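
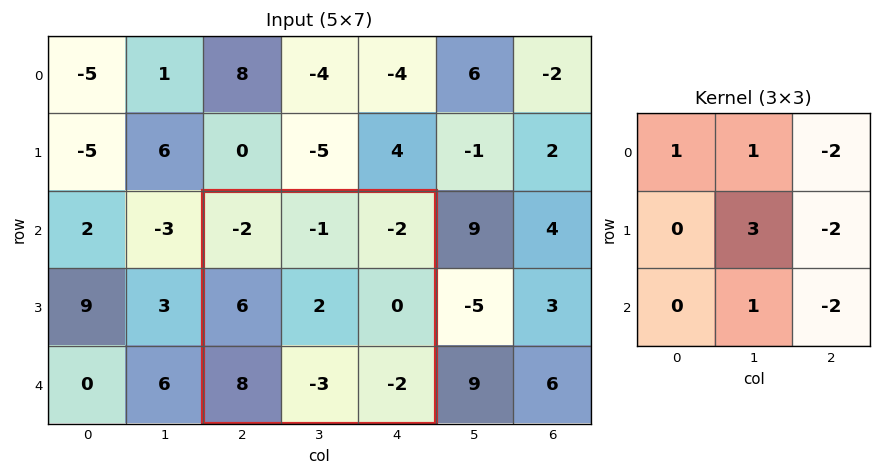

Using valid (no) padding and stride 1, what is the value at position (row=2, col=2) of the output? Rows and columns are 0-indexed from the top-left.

8

The receptive field on the input at this output position is [-2 -1 -2 / 6 2 0 / 8 -3 -2]. Elementwise product with the kernel and sum: -2·1 + -1·1 + -2·-2 + 2·3 + 0·-2 + -3·1 + -2·-2.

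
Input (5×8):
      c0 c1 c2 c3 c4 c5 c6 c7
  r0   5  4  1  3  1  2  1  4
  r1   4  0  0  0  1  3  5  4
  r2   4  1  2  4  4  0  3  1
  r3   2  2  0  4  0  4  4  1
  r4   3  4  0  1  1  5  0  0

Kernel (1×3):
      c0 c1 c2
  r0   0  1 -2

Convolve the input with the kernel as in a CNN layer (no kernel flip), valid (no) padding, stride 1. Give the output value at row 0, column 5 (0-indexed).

The receptive field on the input at this output position is [2 1 4]. Elementwise product with the kernel and sum: 1·1 + 4·-2.

-7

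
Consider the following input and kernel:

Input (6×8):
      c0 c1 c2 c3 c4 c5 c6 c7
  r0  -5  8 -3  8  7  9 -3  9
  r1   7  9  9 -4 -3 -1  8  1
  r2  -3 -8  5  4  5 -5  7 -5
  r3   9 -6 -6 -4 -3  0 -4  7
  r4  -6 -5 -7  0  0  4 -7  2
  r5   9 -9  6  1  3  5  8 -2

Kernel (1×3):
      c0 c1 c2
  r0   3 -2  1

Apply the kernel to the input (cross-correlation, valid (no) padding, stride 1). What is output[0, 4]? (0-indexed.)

0

The receptive field on the input at this output position is [7 9 -3]. Elementwise product with the kernel and sum: 7·3 + 9·-2 + -3·1.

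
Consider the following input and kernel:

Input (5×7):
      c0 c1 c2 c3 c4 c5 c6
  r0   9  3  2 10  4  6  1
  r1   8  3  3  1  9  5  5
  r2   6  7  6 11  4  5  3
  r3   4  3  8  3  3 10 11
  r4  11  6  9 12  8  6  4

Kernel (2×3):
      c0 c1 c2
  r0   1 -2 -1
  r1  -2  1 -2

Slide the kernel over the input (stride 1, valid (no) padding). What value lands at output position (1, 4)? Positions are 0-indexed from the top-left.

-15

The receptive field on the input at this output position is [9 5 5 / 4 5 3]. Elementwise product with the kernel and sum: 9·1 + 5·-2 + 5·-1 + 4·-2 + 5·1 + 3·-2.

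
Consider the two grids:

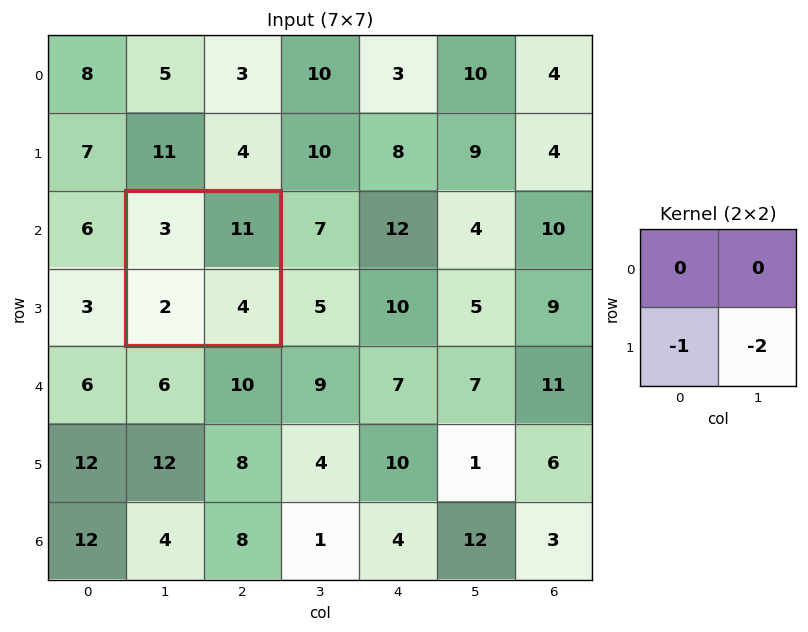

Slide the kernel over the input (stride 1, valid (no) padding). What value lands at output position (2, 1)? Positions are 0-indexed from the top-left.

-10

The receptive field on the input at this output position is [3 11 / 2 4]. Elementwise product with the kernel and sum: 2·-1 + 4·-2.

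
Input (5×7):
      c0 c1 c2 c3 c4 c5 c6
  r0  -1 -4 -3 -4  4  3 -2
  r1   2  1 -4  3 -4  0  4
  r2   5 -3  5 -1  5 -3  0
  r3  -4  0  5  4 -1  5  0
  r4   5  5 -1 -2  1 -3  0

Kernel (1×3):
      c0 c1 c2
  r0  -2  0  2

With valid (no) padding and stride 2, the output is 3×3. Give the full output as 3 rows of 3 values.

Output[0,0]: The receptive field on the input at this output position is [-1 -4 -3]. Elementwise product with the kernel and sum: -1·-2 + -3·2.

-4 14 -12
0 0 -10
-12 4 -2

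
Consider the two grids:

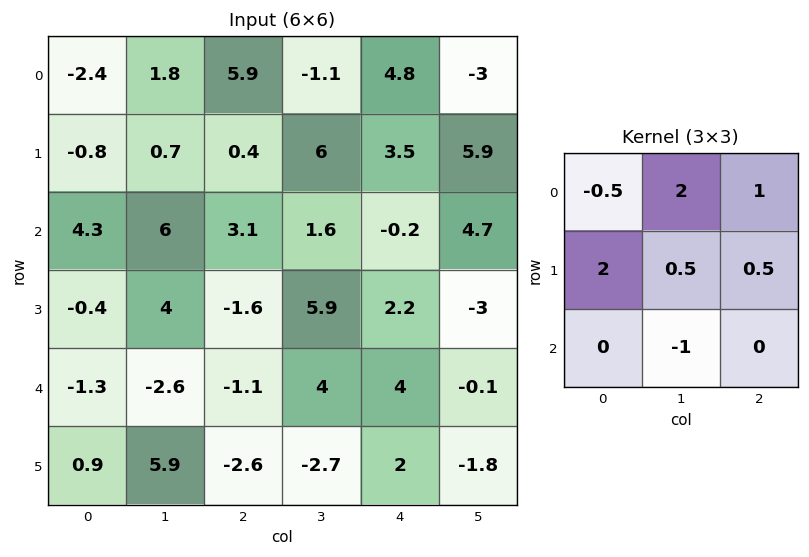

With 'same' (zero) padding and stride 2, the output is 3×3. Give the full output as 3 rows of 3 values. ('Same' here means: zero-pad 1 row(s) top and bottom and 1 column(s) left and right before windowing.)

Output[0,0]: The receptive field on the zero-padded input at this output position is [0 0 0 / 0 -2.4 1.8 / 0 -0.8 0.7]. Elementwise product with the kernel and sum: 0·-0.5 + 0·2 + 0·1 + 0·2 + -2.4·0.5 + 1.8·0.5 + -0.8·-1.

0.5 5.6 -4.8
4.65 22.4 13.15
0.35 -0.45 6.4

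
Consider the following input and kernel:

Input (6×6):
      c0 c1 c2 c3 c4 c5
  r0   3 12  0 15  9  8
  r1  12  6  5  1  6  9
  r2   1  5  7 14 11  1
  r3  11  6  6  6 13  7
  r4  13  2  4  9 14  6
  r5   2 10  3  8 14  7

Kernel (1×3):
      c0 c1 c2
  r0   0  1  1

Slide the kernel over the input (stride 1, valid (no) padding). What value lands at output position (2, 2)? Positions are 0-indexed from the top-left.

25

The receptive field on the input at this output position is [7 14 11]. Elementwise product with the kernel and sum: 14·1 + 11·1.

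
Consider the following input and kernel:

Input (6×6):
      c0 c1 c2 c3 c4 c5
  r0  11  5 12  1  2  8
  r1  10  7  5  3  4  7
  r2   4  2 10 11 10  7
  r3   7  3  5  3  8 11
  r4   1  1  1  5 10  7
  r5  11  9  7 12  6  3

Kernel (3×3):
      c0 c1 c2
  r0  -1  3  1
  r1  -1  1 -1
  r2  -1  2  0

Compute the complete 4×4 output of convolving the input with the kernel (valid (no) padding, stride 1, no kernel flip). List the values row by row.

Output[0,0]: The receptive field on the input at this output position is [11 5 12 / 10 7 5 / 4 2 10]. Elementwise product with the kernel and sum: 11·-1 + 5·3 + 12·1 + 10·-1 + 7·1 + 5·-1 + 4·-1 + 2·2.

8 45 -1 16
3 15 0 21
4 39 32 35
13 15 23 30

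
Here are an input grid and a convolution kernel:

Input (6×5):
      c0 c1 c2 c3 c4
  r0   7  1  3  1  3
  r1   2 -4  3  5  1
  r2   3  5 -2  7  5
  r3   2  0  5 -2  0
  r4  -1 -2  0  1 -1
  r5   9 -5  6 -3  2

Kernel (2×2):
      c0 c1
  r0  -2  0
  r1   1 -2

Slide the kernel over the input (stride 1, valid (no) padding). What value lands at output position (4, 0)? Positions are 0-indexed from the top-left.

21

The receptive field on the input at this output position is [-1 -2 / 9 -5]. Elementwise product with the kernel and sum: -1·-2 + 9·1 + -5·-2.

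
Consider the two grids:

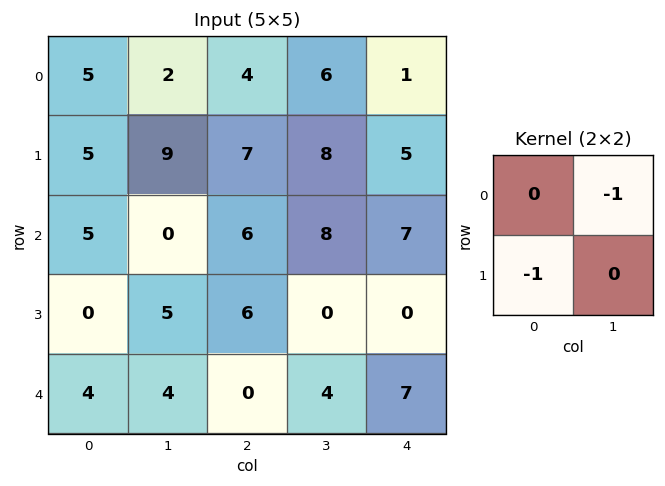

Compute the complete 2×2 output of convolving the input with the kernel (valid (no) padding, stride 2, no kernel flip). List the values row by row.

-7 -13
0 -14

Output[0,0]: The receptive field on the input at this output position is [5 2 / 5 9]. Elementwise product with the kernel and sum: 2·-1 + 5·-1.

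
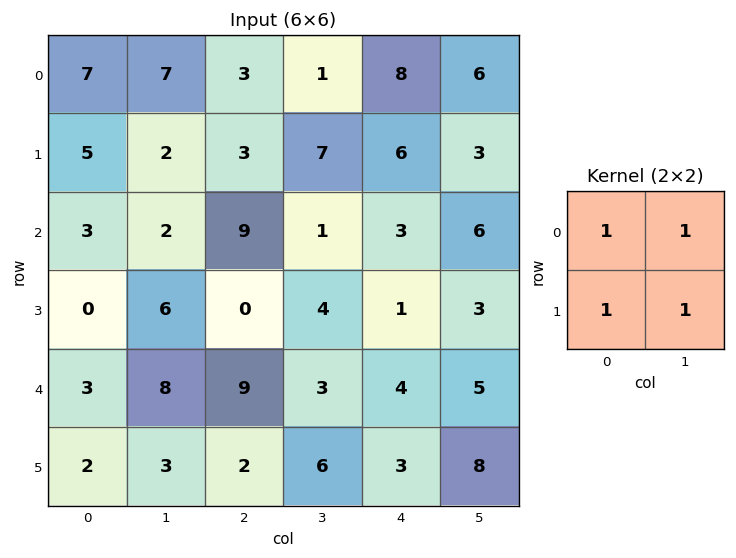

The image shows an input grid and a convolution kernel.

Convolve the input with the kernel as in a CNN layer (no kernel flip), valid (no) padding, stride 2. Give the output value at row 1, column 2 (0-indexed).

13

The receptive field on the input at this output position is [3 6 / 1 3]. Elementwise product with the kernel and sum: 3·1 + 6·1 + 1·1 + 3·1.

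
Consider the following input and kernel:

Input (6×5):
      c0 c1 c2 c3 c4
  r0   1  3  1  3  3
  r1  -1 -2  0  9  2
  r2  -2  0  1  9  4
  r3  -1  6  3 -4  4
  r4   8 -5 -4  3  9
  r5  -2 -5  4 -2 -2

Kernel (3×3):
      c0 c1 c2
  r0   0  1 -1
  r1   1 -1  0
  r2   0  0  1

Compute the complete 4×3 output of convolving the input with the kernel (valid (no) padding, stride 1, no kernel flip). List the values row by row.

Output[0,0]: The receptive field on the input at this output position is [1 3 1 / -1 -2 0 / -2 0 1]. Elementwise product with the kernel and sum: 3·1 + 1·-1 + -1·1 + -2·-1 + 1·1.
Output[0,1]: The receptive field on the input at this output position is [3 1 3 / -2 0 9 / 0 1 9]. Elementwise product with the kernel and sum: 1·1 + 3·-1 + -2·1 + 0·-1 + 9·1.

4 5 -5
-1 -14 3
-12 -2 21
20 4 -17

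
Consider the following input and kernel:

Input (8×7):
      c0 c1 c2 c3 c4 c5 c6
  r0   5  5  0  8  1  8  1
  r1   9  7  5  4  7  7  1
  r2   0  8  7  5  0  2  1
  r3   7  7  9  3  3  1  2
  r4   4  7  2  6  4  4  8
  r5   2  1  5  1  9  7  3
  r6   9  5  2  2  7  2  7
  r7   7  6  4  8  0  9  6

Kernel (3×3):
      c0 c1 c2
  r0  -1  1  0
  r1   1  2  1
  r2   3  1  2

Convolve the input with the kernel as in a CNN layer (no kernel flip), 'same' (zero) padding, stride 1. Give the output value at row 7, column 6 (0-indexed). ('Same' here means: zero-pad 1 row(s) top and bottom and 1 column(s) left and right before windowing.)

The receptive field on the zero-padded input at this output position is [2 7 0 / 9 6 0 / 0 0 0]. Elementwise product with the kernel and sum: 2·-1 + 7·1 + 9·1 + 6·2 + 0·1 + 0·3 + 0·1 + 0·2.

26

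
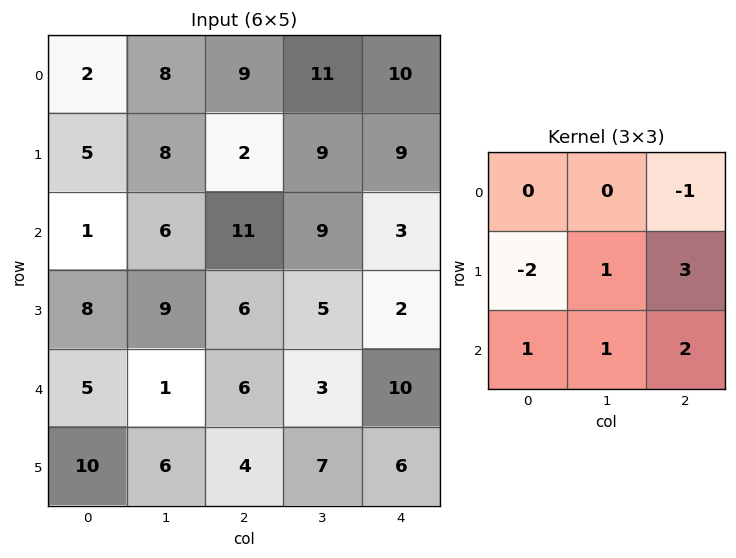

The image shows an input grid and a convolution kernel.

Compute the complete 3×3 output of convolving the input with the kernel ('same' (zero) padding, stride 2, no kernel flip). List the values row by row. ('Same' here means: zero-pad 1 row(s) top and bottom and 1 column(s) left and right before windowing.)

47 54 6
37 42 -8
21 32 17

Output[0,0]: The receptive field on the zero-padded input at this output position is [0 0 0 / 0 2 8 / 0 5 8]. Elementwise product with the kernel and sum: 0·-1 + 0·-2 + 2·1 + 8·3 + 0·1 + 5·1 + 8·2.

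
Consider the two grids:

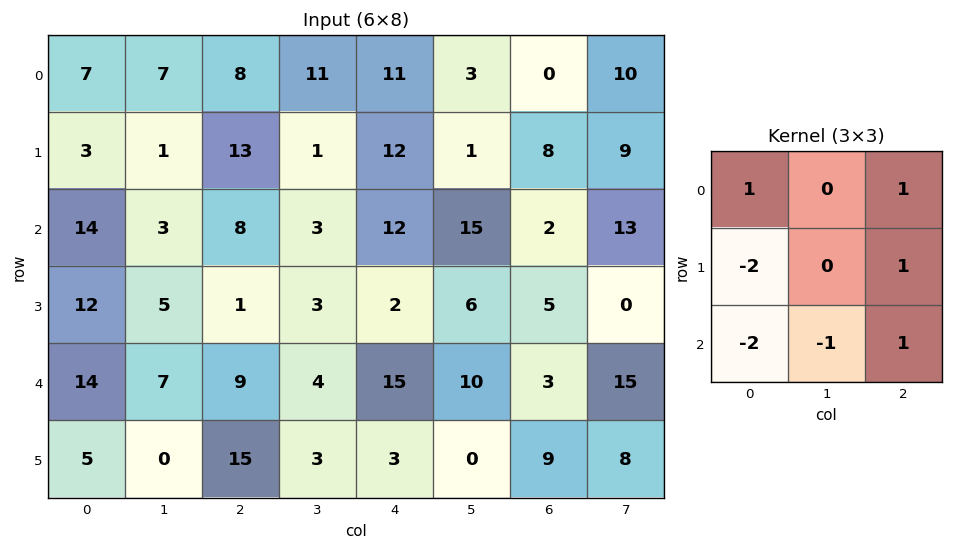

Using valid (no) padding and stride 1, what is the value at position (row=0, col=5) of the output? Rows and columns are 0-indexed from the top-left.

The receptive field on the input at this output position is [3 0 10 / 1 8 9 / 15 2 13]. Elementwise product with the kernel and sum: 3·1 + 10·1 + 1·-2 + 9·1 + 15·-2 + 2·-1 + 13·1.

1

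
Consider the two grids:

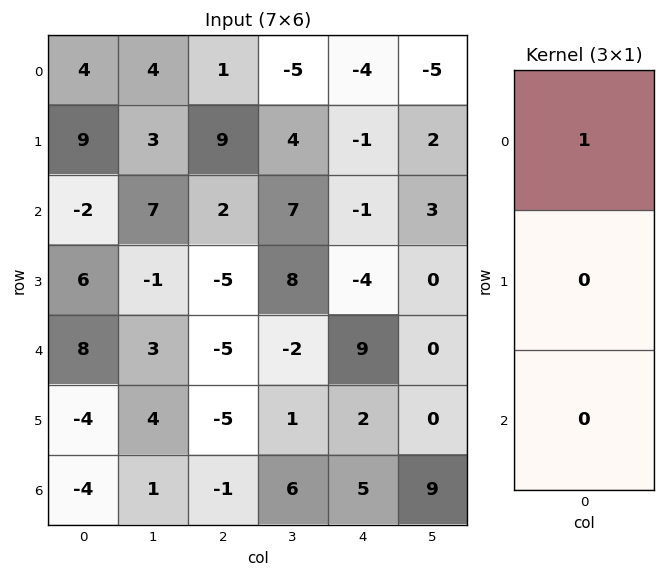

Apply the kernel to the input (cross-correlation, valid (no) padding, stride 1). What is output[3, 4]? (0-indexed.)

-4

The receptive field on the input at this output position is [-4 / 9 / 2]. Elementwise product with the kernel and sum: -4·1.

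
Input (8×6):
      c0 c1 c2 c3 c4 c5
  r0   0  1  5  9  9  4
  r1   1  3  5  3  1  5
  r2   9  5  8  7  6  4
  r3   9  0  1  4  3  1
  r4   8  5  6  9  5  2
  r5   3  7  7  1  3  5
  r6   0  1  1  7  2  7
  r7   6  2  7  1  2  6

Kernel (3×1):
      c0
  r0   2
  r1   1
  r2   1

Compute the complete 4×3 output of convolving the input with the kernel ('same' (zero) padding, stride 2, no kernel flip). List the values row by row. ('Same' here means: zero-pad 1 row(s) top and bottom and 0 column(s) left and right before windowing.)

Output[0,0]: The receptive field on the zero-padded input at this output position is [0 / 0 / 1]. Elementwise product with the kernel and sum: 0·2 + 0·1 + 1·1.

1 10 10
20 19 11
29 15 14
12 22 10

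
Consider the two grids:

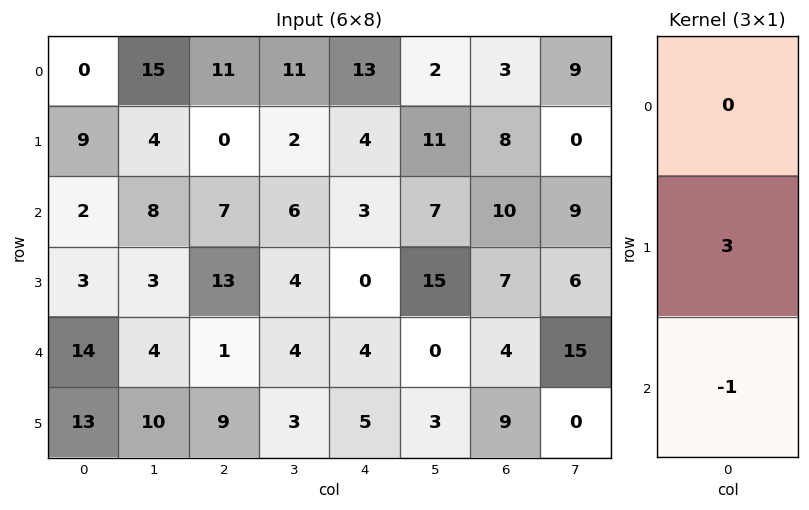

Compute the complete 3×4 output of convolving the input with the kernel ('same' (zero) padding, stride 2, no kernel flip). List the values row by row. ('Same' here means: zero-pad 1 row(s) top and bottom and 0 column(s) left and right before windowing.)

-9 33 35 1
3 8 9 23
29 -6 7 3

Output[0,0]: The receptive field on the zero-padded input at this output position is [0 / 0 / 9]. Elementwise product with the kernel and sum: 0·3 + 9·-1.
Output[0,1]: The receptive field on the zero-padded input at this output position is [0 / 11 / 0]. Elementwise product with the kernel and sum: 11·3 + 0·-1.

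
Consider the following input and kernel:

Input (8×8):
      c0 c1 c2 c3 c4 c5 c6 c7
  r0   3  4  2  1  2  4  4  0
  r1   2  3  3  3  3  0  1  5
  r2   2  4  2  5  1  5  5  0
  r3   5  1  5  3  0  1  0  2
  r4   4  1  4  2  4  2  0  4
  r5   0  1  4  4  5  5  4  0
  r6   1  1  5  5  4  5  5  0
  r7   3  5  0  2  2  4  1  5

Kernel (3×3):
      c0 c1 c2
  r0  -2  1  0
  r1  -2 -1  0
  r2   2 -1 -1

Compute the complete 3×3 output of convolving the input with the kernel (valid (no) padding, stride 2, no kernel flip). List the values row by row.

-11 -14 -14
-8 -10 8
-12 -17 -23

Output[0,0]: The receptive field on the input at this output position is [3 4 2 / 2 3 3 / 2 4 2]. Elementwise product with the kernel and sum: 3·-2 + 4·1 + 2·-2 + 3·-1 + 2·2 + 4·-1 + 2·-1.
Output[0,1]: The receptive field on the input at this output position is [2 1 2 / 3 3 3 / 2 5 1]. Elementwise product with the kernel and sum: 2·-2 + 1·1 + 3·-2 + 3·-1 + 2·2 + 5·-1 + 1·-1.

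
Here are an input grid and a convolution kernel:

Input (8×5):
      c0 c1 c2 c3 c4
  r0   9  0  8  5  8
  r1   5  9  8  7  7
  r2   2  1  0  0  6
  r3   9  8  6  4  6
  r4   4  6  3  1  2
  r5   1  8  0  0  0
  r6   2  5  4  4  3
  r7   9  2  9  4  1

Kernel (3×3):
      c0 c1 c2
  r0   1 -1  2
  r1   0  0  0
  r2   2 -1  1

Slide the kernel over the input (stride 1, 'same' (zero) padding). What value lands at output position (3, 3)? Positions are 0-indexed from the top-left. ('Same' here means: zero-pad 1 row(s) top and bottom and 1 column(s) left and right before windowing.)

The receptive field on the zero-padded input at this output position is [0 0 6 / 6 4 6 / 3 1 2]. Elementwise product with the kernel and sum: 0·1 + 0·-1 + 6·2 + 3·2 + 1·-1 + 2·1.

19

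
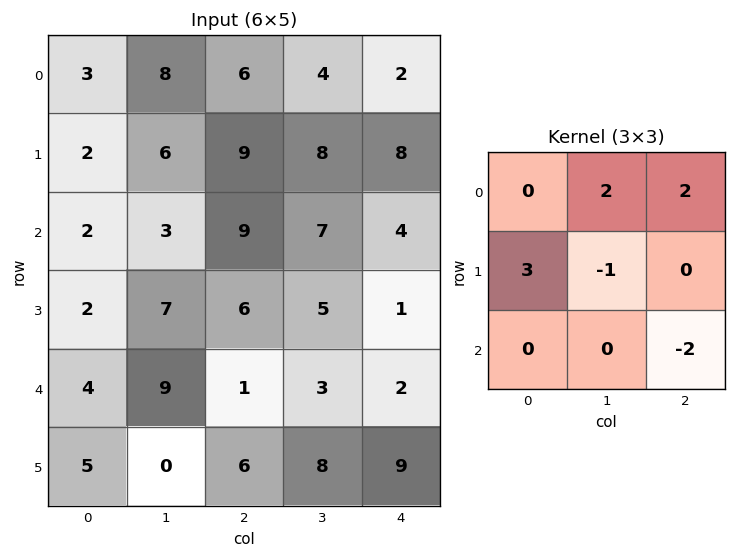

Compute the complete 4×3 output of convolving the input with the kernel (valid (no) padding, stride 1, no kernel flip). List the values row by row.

Output[0,0]: The receptive field on the input at this output position is [3 8 6 / 2 6 9 / 2 3 9]. Elementwise product with the kernel and sum: 8·2 + 6·2 + 2·3 + 6·-1 + 9·-2.

10 15 23
21 24 50
21 41 31
17 32 -6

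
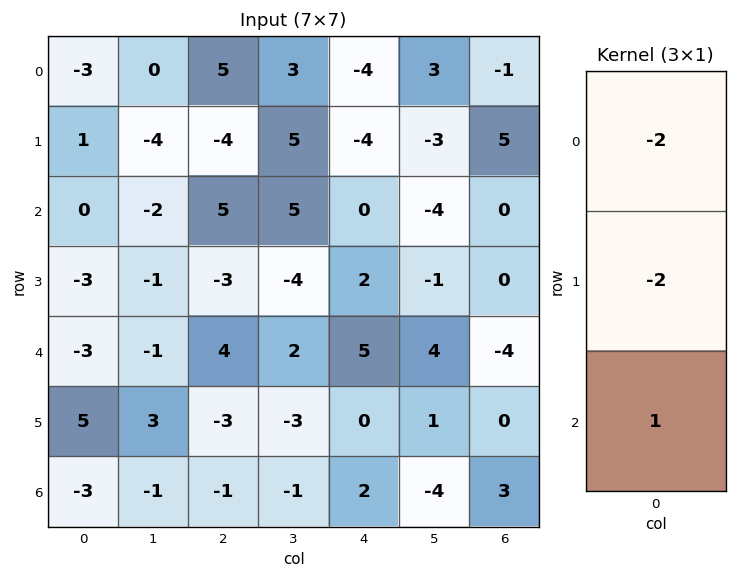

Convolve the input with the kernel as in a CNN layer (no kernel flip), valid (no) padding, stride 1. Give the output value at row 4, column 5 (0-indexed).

The receptive field on the input at this output position is [4 / 1 / -4]. Elementwise product with the kernel and sum: 4·-2 + 1·-2 + -4·1.

-14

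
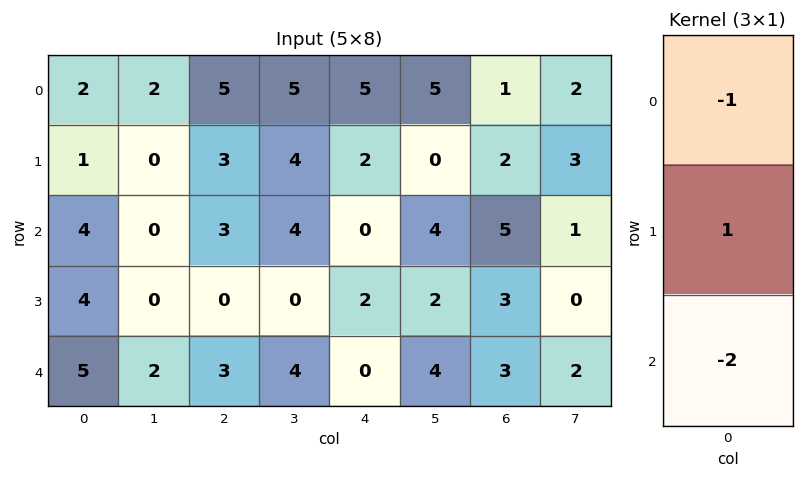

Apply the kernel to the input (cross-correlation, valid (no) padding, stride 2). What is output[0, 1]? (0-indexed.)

-8

The receptive field on the input at this output position is [5 / 3 / 3]. Elementwise product with the kernel and sum: 5·-1 + 3·1 + 3·-2.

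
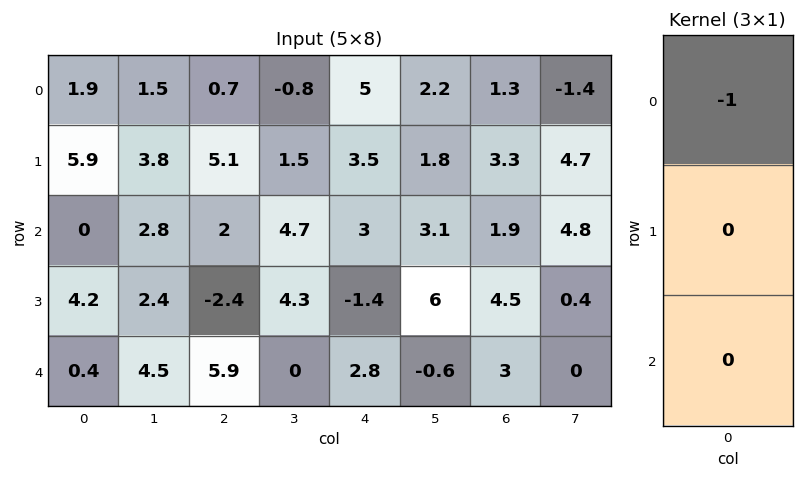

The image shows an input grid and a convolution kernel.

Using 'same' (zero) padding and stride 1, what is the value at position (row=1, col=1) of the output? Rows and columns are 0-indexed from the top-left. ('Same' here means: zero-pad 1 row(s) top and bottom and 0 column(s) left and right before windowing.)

The receptive field on the zero-padded input at this output position is [1.5 / 3.8 / 2.8]. Elementwise product with the kernel and sum: 1.5·-1.

-1.5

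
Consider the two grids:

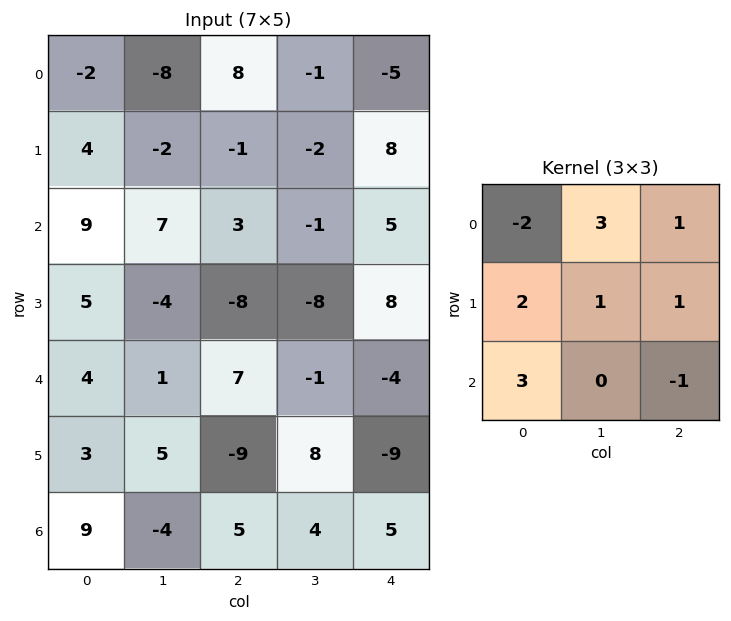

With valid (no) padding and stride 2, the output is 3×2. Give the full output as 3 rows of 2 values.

Output[0,0]: The receptive field on the input at this output position is [-2 -8 8 / 4 -2 -1 / 9 7 3]. Elementwise product with the kernel and sum: -2·-2 + -8·3 + 8·1 + 4·2 + -2·1 + -1·1 + 9·3 + 3·-1.
Output[0,1]: The receptive field on the input at this output position is [8 -1 -5 / -1 -2 8 / 3 -1 5]. Elementwise product with the kernel and sum: 8·-2 + -1·3 + -5·1 + -1·2 + -2·1 + 8·1 + 3·3 + 5·-1.

17 -16
9 5
26 -30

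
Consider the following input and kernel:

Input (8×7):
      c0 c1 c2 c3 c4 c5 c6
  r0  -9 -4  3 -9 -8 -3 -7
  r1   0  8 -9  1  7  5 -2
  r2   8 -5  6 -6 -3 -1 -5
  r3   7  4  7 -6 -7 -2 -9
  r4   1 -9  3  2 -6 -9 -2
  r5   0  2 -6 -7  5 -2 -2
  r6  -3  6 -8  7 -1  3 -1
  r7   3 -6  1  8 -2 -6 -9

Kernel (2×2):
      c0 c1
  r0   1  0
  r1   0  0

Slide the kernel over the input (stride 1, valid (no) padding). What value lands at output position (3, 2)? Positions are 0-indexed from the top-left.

7

The receptive field on the input at this output position is [7 -6 / 3 2]. Elementwise product with the kernel and sum: 7·1.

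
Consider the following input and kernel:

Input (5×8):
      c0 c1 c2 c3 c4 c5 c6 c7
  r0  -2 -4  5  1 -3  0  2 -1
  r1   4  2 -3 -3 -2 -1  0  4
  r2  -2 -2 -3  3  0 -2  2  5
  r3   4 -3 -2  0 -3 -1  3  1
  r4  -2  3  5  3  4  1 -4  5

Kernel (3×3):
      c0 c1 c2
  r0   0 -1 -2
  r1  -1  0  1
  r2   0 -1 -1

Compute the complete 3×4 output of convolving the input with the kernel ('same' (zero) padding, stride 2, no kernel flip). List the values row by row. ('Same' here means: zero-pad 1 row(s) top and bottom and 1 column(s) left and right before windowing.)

Output[0,0]: The receptive field on the zero-padded input at this output position is [0 0 0 / 0 -2 -4 / 0 4 2]. Elementwise product with the kernel and sum: 0·-1 + 0·-2 + 0·-1 + -4·1 + 4·-1 + 2·-1.

-10 11 2 -5
-11 16 3 -5
5 2 3 -1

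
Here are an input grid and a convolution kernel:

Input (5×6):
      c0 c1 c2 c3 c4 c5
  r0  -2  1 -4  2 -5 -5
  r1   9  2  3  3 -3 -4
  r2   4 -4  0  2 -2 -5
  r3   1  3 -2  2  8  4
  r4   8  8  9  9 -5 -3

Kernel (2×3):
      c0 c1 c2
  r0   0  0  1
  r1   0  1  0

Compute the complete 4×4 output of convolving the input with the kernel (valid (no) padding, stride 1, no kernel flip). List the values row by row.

-2 5 -2 -8
-1 3 -1 -6
3 0 0 3
6 11 17 -1

Output[0,0]: The receptive field on the input at this output position is [-2 1 -4 / 9 2 3]. Elementwise product with the kernel and sum: -4·1 + 2·1.
Output[0,1]: The receptive field on the input at this output position is [1 -4 2 / 2 3 3]. Elementwise product with the kernel and sum: 2·1 + 3·1.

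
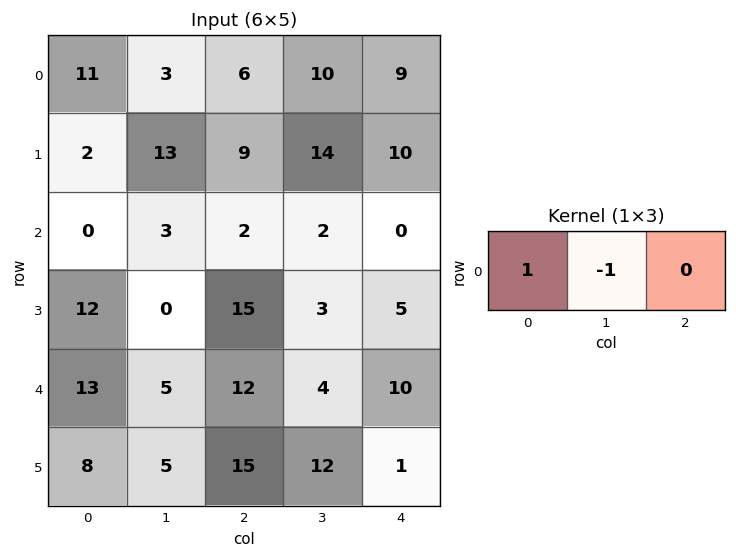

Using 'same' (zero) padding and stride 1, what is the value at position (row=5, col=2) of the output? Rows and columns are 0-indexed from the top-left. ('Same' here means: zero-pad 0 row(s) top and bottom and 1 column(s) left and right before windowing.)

The receptive field on the zero-padded input at this output position is [5 15 12]. Elementwise product with the kernel and sum: 5·1 + 15·-1.

-10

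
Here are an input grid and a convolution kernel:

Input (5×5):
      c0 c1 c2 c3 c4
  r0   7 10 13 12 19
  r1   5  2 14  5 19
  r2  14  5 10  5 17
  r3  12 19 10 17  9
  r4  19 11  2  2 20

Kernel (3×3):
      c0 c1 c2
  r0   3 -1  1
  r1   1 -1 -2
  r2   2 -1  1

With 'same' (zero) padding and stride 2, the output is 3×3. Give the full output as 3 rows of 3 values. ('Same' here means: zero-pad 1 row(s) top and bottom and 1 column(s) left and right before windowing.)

-30 -32 -16
-20 27 9
-34 69 24

Output[0,0]: The receptive field on the zero-padded input at this output position is [0 0 0 / 0 7 10 / 0 5 2]. Elementwise product with the kernel and sum: 0·3 + 0·-1 + 0·1 + 0·1 + 7·-1 + 10·-2 + 0·2 + 5·-1 + 2·1.
Output[0,1]: The receptive field on the zero-padded input at this output position is [0 0 0 / 10 13 12 / 2 14 5]. Elementwise product with the kernel and sum: 0·3 + 0·-1 + 0·1 + 10·1 + 13·-1 + 12·-2 + 2·2 + 14·-1 + 5·1.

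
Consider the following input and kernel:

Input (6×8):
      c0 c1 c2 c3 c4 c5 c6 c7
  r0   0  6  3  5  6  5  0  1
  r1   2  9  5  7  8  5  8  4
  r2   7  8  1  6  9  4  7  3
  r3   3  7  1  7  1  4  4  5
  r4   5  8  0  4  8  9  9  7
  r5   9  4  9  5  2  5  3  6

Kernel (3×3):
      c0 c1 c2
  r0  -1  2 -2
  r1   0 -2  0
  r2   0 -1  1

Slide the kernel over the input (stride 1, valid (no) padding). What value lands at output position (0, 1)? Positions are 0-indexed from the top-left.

The receptive field on the input at this output position is [6 3 5 / 9 5 7 / 8 1 6]. Elementwise product with the kernel and sum: 6·-1 + 3·2 + 5·-2 + 5·-2 + 1·-1 + 6·1.

-15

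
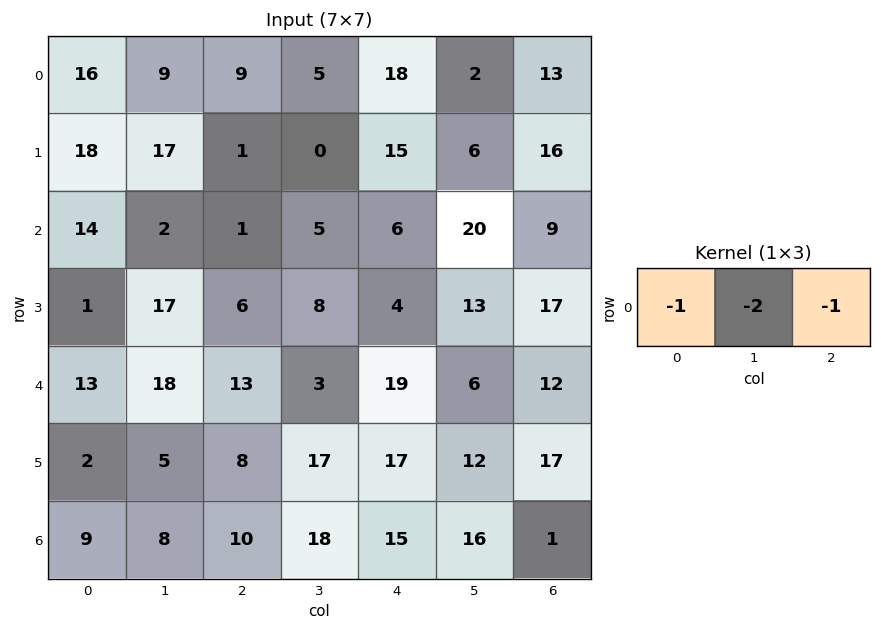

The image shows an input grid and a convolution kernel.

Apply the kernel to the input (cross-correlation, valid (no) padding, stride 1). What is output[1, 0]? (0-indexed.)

The receptive field on the input at this output position is [18 17 1]. Elementwise product with the kernel and sum: 18·-1 + 17·-2 + 1·-1.

-53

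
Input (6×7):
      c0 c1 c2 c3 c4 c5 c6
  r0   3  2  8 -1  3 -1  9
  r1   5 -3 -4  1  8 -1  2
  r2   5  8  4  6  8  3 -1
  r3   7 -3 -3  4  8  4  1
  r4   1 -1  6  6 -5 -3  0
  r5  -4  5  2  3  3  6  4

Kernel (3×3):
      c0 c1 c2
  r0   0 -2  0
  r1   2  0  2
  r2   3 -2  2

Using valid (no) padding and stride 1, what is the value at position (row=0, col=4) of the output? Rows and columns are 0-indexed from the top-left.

38

The receptive field on the input at this output position is [3 -1 9 / 8 -1 2 / 8 3 -1]. Elementwise product with the kernel and sum: -1·-2 + 8·2 + 2·2 + 8·3 + 3·-2 + -1·2.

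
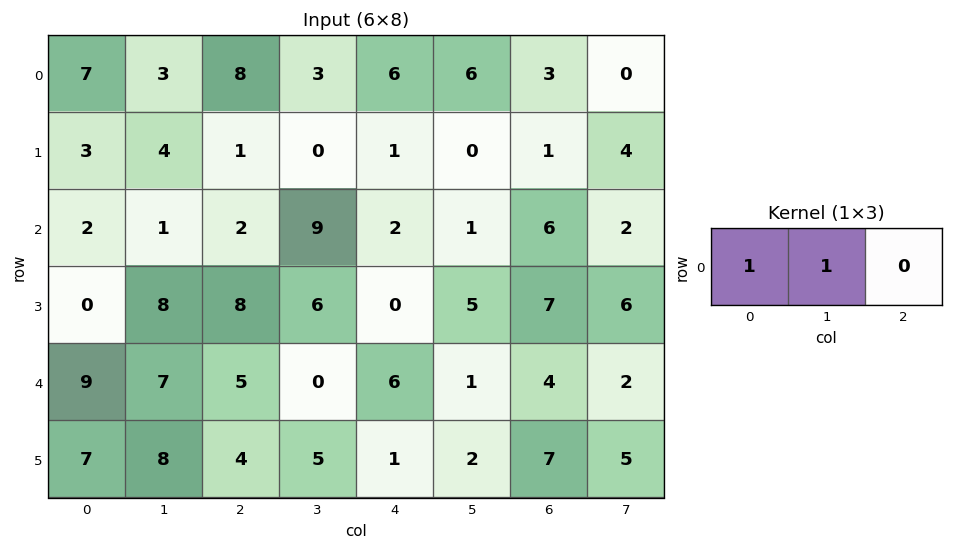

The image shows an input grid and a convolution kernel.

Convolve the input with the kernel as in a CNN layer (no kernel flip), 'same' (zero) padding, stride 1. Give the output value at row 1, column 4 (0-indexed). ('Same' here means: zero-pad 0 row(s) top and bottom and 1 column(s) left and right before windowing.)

The receptive field on the zero-padded input at this output position is [0 1 0]. Elementwise product with the kernel and sum: 0·1 + 1·1.

1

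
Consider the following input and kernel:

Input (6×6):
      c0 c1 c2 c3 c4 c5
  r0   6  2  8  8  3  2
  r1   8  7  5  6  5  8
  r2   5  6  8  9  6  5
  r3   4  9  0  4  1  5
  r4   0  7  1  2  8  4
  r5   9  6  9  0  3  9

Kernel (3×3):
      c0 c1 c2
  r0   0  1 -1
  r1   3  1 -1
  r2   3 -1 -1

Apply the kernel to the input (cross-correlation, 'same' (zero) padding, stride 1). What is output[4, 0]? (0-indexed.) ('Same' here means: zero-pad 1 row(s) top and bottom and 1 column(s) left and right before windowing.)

The receptive field on the zero-padded input at this output position is [0 4 9 / 0 0 7 / 0 9 6]. Elementwise product with the kernel and sum: 4·1 + 9·-1 + 0·3 + 0·1 + 7·-1 + 0·3 + 9·-1 + 6·-1.

-27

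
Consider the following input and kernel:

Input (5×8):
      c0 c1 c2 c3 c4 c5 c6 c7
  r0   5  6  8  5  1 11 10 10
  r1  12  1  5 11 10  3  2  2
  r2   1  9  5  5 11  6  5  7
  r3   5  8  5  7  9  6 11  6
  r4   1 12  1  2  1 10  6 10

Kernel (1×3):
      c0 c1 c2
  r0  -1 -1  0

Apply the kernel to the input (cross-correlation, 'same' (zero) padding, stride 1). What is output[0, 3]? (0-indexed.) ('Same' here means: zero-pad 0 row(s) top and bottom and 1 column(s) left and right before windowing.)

The receptive field on the zero-padded input at this output position is [8 5 1]. Elementwise product with the kernel and sum: 8·-1 + 5·-1.

-13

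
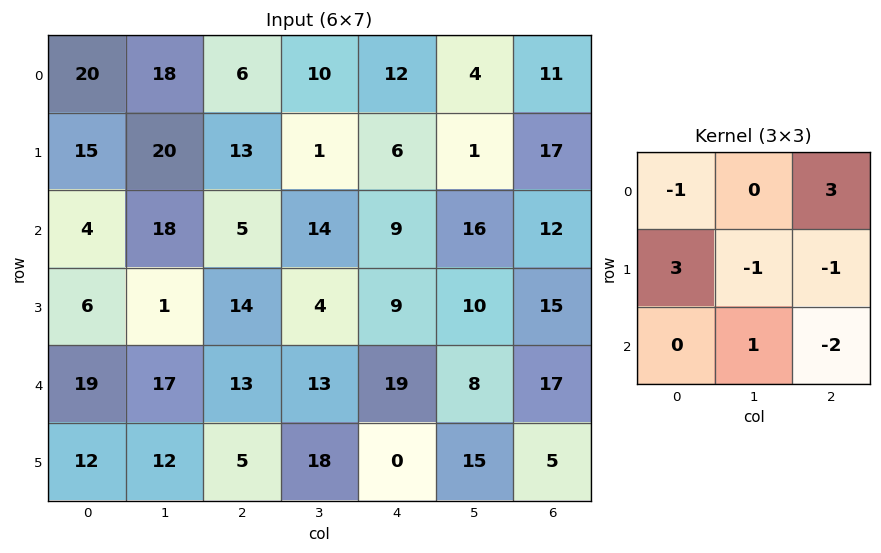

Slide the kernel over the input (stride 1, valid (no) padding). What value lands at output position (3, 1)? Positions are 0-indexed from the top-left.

5

The receptive field on the input at this output position is [1 14 4 / 17 13 13 / 12 5 18]. Elementwise product with the kernel and sum: 1·-1 + 4·3 + 17·3 + 13·-1 + 13·-1 + 5·1 + 18·-2.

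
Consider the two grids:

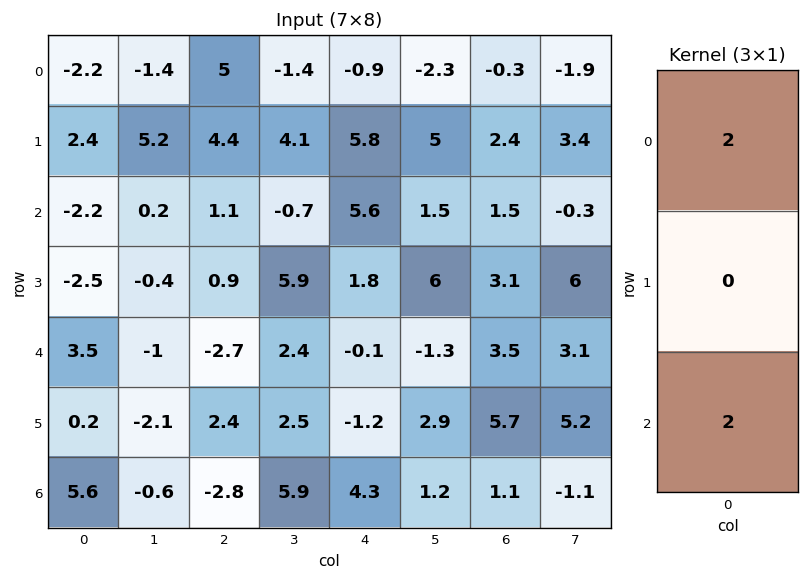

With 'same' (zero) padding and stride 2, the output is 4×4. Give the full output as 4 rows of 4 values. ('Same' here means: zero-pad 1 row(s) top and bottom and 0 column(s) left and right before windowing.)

4.8 8.8 11.6 4.8
-0.2 10.6 15.2 11
-4.6 6.6 1.2 17.6
0.4 4.8 -2.4 11.4

Output[0,0]: The receptive field on the zero-padded input at this output position is [0 / -2.2 / 2.4]. Elementwise product with the kernel and sum: 0·2 + 2.4·2.
Output[0,1]: The receptive field on the zero-padded input at this output position is [0 / 5 / 4.4]. Elementwise product with the kernel and sum: 0·2 + 4.4·2.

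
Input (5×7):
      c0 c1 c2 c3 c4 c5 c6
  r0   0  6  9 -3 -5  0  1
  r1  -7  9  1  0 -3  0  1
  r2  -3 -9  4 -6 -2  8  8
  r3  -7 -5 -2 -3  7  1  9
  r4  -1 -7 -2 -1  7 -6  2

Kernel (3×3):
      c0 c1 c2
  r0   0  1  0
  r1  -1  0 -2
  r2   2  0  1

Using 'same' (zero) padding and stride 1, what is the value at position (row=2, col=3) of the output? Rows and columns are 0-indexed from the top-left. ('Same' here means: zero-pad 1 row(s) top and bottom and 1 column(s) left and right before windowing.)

3

The receptive field on the zero-padded input at this output position is [1 0 -3 / 4 -6 -2 / -2 -3 7]. Elementwise product with the kernel and sum: 0·1 + 4·-1 + -2·-2 + -2·2 + 7·1.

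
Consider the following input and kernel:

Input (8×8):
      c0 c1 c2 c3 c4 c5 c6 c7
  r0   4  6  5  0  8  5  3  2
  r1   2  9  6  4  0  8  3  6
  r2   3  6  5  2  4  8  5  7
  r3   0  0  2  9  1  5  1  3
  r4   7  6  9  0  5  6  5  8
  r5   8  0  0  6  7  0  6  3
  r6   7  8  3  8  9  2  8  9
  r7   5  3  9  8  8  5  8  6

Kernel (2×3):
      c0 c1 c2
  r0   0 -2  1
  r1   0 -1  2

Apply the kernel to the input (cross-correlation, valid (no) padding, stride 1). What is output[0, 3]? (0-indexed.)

The receptive field on the input at this output position is [0 8 5 / 4 0 8]. Elementwise product with the kernel and sum: 8·-2 + 5·1 + 0·-1 + 8·2.

5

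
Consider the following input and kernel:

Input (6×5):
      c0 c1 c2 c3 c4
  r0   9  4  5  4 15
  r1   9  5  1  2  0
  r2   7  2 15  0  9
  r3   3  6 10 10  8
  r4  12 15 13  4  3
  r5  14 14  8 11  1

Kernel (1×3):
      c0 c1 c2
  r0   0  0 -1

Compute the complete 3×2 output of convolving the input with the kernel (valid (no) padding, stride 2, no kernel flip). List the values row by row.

-5 -15
-15 -9
-13 -3

Output[0,0]: The receptive field on the input at this output position is [9 4 5]. Elementwise product with the kernel and sum: 5·-1.
Output[0,1]: The receptive field on the input at this output position is [5 4 15]. Elementwise product with the kernel and sum: 15·-1.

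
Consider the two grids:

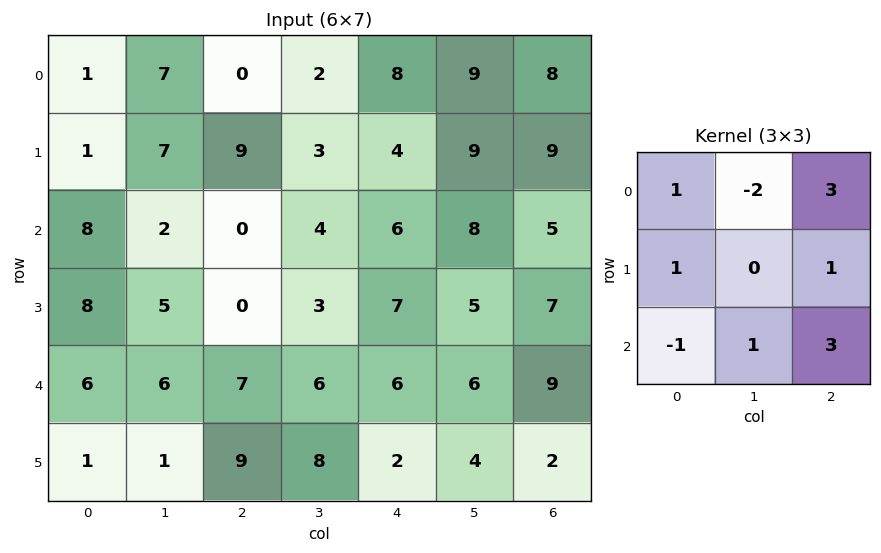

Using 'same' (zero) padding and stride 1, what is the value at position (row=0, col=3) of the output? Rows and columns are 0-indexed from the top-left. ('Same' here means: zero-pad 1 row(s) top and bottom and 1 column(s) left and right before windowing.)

The receptive field on the zero-padded input at this output position is [0 0 0 / 0 2 8 / 9 3 4]. Elementwise product with the kernel and sum: 0·1 + 0·-2 + 0·3 + 0·1 + 8·1 + 9·-1 + 3·1 + 4·3.

14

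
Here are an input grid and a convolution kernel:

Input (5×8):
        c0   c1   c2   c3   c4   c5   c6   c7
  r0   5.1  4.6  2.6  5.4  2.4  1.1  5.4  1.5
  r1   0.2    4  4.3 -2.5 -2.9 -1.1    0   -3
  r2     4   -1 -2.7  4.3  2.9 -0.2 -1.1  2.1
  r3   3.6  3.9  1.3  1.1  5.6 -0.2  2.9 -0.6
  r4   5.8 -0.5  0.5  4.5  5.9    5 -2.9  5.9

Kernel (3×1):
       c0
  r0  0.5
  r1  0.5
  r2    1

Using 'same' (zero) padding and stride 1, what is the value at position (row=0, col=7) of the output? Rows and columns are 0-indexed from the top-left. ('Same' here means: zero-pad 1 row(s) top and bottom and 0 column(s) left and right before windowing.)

The receptive field on the zero-padded input at this output position is [0 / 1.5 / -3]. Elementwise product with the kernel and sum: 0·0.5 + 1.5·0.5 + -3·1.

-2.25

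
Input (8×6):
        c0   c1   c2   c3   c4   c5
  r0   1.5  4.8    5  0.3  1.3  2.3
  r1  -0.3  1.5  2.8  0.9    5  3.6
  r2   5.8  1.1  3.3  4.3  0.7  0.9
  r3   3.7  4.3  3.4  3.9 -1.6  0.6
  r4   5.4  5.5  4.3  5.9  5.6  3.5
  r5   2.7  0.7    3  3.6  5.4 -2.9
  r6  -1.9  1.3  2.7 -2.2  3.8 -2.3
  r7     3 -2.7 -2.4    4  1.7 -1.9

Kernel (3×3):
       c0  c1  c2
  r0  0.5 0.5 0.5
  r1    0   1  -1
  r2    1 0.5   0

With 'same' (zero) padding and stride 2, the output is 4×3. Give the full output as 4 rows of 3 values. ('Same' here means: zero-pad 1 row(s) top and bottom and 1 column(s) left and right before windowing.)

-3.45 7.6 2.4
7.15 7.6 7.65
5.25 6.4 9.85
0 4.65 14

Output[0,0]: The receptive field on the zero-padded input at this output position is [0 0 0 / 0 1.5 4.8 / 0 -0.3 1.5]. Elementwise product with the kernel and sum: 0·0.5 + 0·0.5 + 0·0.5 + 1.5·1 + 4.8·-1 + 0·1 + -0.3·0.5.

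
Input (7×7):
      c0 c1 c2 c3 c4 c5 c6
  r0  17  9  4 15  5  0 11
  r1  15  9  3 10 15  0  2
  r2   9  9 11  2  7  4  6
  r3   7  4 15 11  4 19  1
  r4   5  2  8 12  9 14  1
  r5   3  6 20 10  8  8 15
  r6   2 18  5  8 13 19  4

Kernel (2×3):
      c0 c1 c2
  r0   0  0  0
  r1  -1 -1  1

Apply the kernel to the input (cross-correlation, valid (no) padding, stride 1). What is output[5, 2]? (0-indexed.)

The receptive field on the input at this output position is [20 10 8 / 5 8 13]. Elementwise product with the kernel and sum: 5·-1 + 8·-1 + 13·1.

0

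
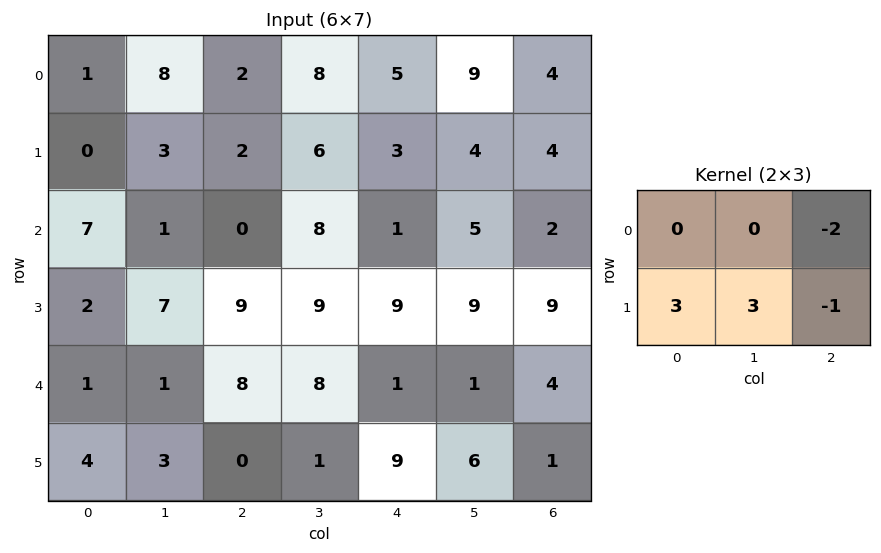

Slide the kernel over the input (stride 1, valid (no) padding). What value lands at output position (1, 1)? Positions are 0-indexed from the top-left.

-17

The receptive field on the input at this output position is [3 2 6 / 1 0 8]. Elementwise product with the kernel and sum: 6·-2 + 1·3 + 0·3 + 8·-1.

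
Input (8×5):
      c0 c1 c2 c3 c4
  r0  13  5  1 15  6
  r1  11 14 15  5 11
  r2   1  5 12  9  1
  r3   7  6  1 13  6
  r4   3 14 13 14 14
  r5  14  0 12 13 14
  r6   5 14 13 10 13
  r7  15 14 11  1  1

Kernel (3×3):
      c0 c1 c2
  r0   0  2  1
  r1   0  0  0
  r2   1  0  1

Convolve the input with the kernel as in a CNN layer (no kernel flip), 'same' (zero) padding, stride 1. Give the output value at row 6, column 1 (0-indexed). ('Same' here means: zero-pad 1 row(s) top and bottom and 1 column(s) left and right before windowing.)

38

The receptive field on the zero-padded input at this output position is [14 0 12 / 5 14 13 / 15 14 11]. Elementwise product with the kernel and sum: 0·2 + 12·1 + 15·1 + 11·1.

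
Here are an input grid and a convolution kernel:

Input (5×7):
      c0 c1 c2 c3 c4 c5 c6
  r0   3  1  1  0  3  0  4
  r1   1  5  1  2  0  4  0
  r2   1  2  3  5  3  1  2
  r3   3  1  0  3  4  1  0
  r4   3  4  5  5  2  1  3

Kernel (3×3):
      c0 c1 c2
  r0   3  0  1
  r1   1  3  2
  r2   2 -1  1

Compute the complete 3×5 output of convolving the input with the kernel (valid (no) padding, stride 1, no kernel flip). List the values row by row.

31 21 17 18 32
22 43 28 29 17
19 26 36 42 24

Output[0,0]: The receptive field on the input at this output position is [3 1 1 / 1 5 1 / 1 2 3]. Elementwise product with the kernel and sum: 3·3 + 1·1 + 1·1 + 5·3 + 1·2 + 1·2 + 2·-1 + 3·1.
Output[0,1]: The receptive field on the input at this output position is [1 1 0 / 5 1 2 / 2 3 5]. Elementwise product with the kernel and sum: 1·3 + 0·1 + 5·1 + 1·3 + 2·2 + 2·2 + 3·-1 + 5·1.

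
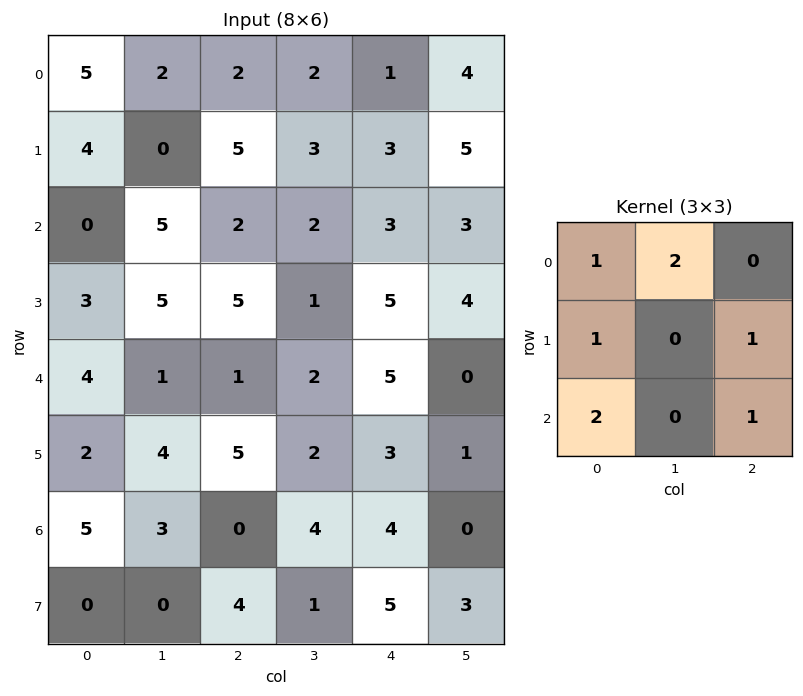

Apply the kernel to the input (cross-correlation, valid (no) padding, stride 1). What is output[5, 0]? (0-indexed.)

The receptive field on the input at this output position is [2 4 5 / 5 3 0 / 0 0 4]. Elementwise product with the kernel and sum: 2·1 + 4·2 + 5·1 + 0·1 + 0·2 + 4·1.

19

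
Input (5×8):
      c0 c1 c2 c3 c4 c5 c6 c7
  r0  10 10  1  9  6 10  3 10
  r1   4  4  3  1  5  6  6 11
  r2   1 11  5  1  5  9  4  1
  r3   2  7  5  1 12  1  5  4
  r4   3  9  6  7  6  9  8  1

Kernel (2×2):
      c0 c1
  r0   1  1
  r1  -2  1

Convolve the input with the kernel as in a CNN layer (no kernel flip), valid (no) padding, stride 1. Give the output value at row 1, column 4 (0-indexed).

10

The receptive field on the input at this output position is [5 6 / 5 9]. Elementwise product with the kernel and sum: 5·1 + 6·1 + 5·-2 + 9·1.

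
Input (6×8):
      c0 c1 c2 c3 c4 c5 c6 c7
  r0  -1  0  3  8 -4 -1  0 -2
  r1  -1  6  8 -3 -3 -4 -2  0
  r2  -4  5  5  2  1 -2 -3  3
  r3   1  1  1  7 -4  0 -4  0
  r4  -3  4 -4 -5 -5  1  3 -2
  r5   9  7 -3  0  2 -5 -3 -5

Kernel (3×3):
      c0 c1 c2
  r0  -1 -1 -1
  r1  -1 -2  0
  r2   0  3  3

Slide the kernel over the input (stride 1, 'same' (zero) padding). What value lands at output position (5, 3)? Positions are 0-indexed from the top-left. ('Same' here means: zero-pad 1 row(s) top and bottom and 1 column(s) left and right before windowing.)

The receptive field on the zero-padded input at this output position is [-4 -5 -5 / -3 0 2 / 0 0 0]. Elementwise product with the kernel and sum: -4·-1 + -5·-1 + -5·-1 + -3·-1 + 0·-2 + 0·3 + 0·3.

17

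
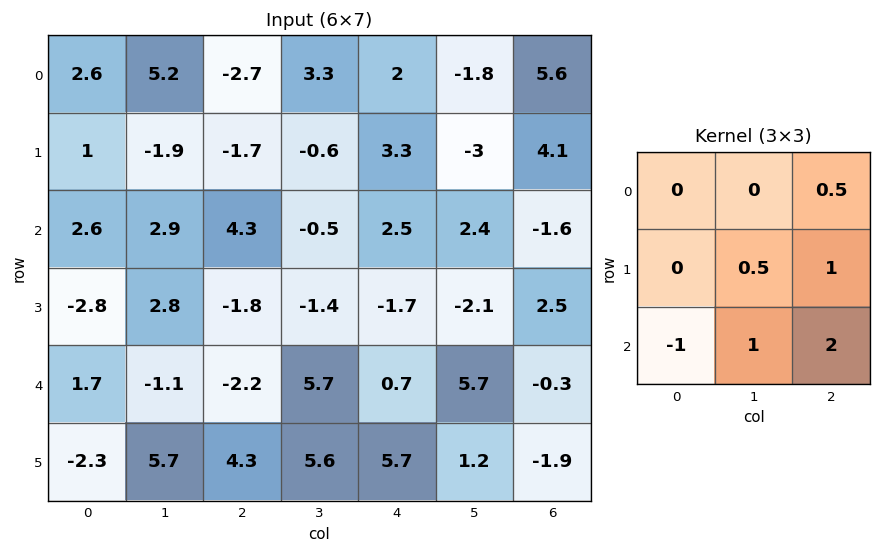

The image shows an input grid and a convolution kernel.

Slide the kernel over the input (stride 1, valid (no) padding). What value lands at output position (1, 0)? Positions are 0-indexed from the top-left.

6.9

The receptive field on the input at this output position is [1 -1.9 -1.7 / 2.6 2.9 4.3 / -2.8 2.8 -1.8]. Elementwise product with the kernel and sum: -1.7·0.5 + 2.9·0.5 + 4.3·1 + -2.8·-1 + 2.8·1 + -1.8·2.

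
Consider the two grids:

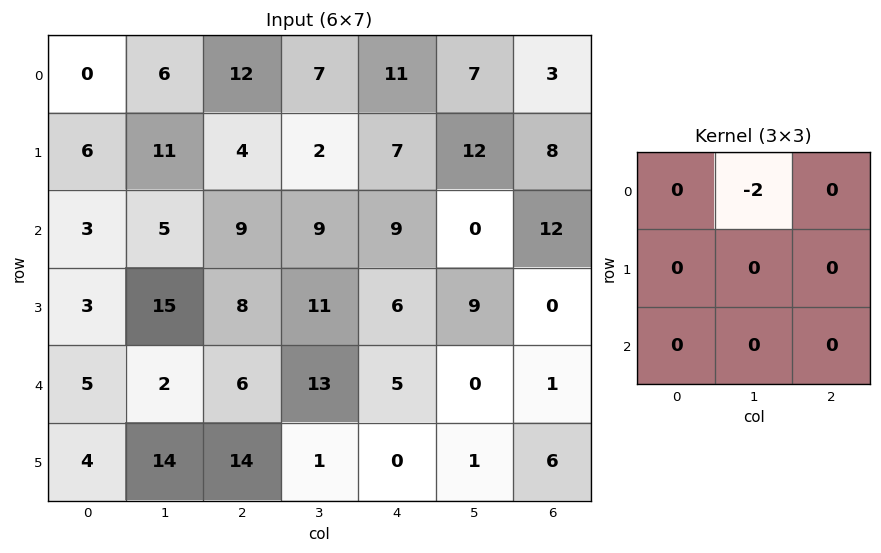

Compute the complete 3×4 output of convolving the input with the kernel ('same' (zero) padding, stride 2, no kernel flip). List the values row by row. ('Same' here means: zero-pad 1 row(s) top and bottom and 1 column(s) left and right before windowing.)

Output[0,0]: The receptive field on the zero-padded input at this output position is [0 0 0 / 0 0 6 / 0 6 11]. Elementwise product with the kernel and sum: 0·-2.

0 0 0 0
-12 -8 -14 -16
-6 -16 -12 0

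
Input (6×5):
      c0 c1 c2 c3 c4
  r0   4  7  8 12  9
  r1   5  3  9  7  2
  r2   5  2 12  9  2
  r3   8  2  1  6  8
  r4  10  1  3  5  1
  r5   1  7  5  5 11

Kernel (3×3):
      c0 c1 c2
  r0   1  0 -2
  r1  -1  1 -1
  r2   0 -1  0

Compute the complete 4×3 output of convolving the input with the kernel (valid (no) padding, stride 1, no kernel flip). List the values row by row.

-25 -30 -23
-30 -11 -6
-27 -26 0
-13 -18 -19

Output[0,0]: The receptive field on the input at this output position is [4 7 8 / 5 3 9 / 5 2 12]. Elementwise product with the kernel and sum: 4·1 + 8·-2 + 5·-1 + 3·1 + 9·-1 + 2·-1.
Output[0,1]: The receptive field on the input at this output position is [7 8 12 / 3 9 7 / 2 12 9]. Elementwise product with the kernel and sum: 7·1 + 12·-2 + 3·-1 + 9·1 + 7·-1 + 12·-1.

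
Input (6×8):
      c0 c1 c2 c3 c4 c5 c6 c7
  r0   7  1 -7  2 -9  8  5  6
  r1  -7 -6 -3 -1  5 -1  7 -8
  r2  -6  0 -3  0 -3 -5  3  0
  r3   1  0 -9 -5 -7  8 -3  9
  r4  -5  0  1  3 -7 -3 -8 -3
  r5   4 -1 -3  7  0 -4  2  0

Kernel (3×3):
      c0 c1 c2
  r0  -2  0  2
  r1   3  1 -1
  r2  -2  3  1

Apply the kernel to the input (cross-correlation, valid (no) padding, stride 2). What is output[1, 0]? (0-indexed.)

29

The receptive field on the input at this output position is [-6 0 -3 / 1 0 -9 / -5 0 1]. Elementwise product with the kernel and sum: -6·-2 + -3·2 + 1·3 + 0·1 + -9·-1 + -5·-2 + 0·3 + 1·1.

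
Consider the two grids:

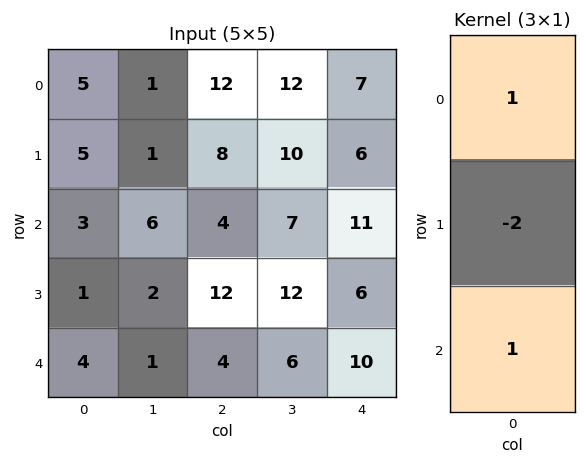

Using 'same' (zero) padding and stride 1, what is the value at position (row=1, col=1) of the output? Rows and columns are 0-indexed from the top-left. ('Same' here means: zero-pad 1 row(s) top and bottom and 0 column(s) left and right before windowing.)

5

The receptive field on the zero-padded input at this output position is [1 / 1 / 6]. Elementwise product with the kernel and sum: 1·1 + 1·-2 + 6·1.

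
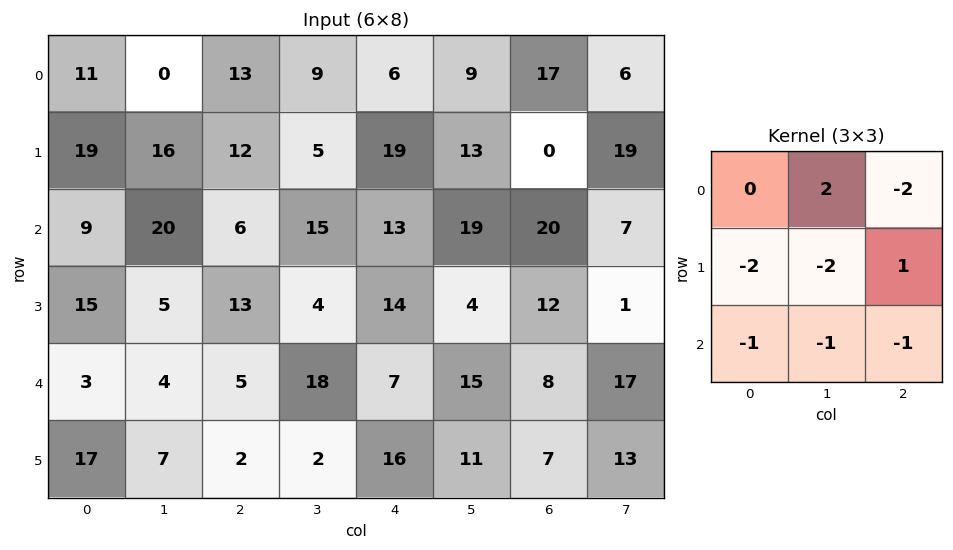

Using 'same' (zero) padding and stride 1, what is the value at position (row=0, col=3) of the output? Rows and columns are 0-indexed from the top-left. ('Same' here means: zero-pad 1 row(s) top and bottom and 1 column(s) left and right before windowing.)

The receptive field on the zero-padded input at this output position is [0 0 0 / 13 9 6 / 12 5 19]. Elementwise product with the kernel and sum: 0·2 + 0·-2 + 13·-2 + 9·-2 + 6·1 + 12·-1 + 5·-1 + 19·-1.

-74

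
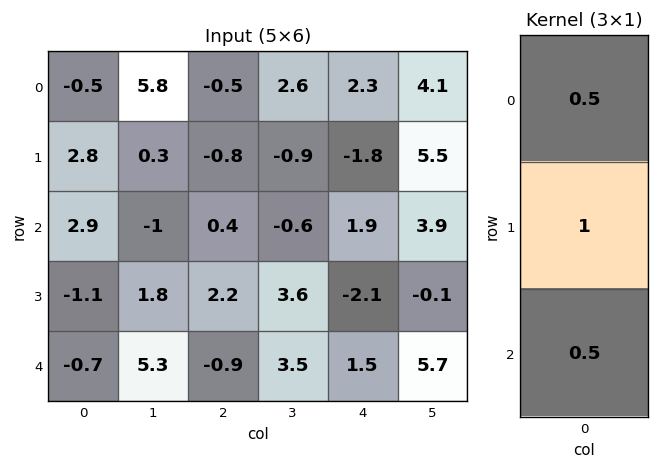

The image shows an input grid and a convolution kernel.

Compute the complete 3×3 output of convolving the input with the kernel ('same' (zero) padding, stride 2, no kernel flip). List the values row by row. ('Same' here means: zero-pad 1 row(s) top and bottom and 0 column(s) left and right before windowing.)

Output[0,0]: The receptive field on the zero-padded input at this output position is [0 / -0.5 / 2.8]. Elementwise product with the kernel and sum: 0·0.5 + -0.5·1 + 2.8·0.5.

0.9 -0.9 1.4
3.75 1.1 -0.05
-1.25 0.2 0.45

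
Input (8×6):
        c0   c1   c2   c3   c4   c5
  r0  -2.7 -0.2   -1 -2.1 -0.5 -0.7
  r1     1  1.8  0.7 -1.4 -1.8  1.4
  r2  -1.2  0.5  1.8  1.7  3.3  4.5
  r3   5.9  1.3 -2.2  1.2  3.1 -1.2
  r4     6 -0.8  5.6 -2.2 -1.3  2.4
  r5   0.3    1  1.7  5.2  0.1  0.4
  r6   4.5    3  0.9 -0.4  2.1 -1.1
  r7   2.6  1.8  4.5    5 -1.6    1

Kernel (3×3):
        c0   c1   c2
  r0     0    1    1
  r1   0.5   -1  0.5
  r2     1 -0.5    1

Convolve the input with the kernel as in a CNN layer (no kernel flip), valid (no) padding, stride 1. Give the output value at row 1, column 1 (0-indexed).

The receptive field on the input at this output position is [1.8 0.7 -1.4 / 0.5 1.8 1.7 / 1.3 -2.2 1.2]. Elementwise product with the kernel and sum: 0.7·1 + -1.4·1 + 0.5·0.5 + 1.8·-1 + 1.7·0.5 + 1.3·1 + -2.2·-0.5 + 1.2·1.

2.2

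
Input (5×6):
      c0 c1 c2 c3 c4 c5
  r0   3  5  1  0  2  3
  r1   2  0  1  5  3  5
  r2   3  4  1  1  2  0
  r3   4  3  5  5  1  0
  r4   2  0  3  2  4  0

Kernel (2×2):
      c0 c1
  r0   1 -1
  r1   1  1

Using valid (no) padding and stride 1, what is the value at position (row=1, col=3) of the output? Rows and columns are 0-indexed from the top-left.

The receptive field on the input at this output position is [5 3 / 1 2]. Elementwise product with the kernel and sum: 5·1 + 3·-1 + 1·1 + 2·1.

5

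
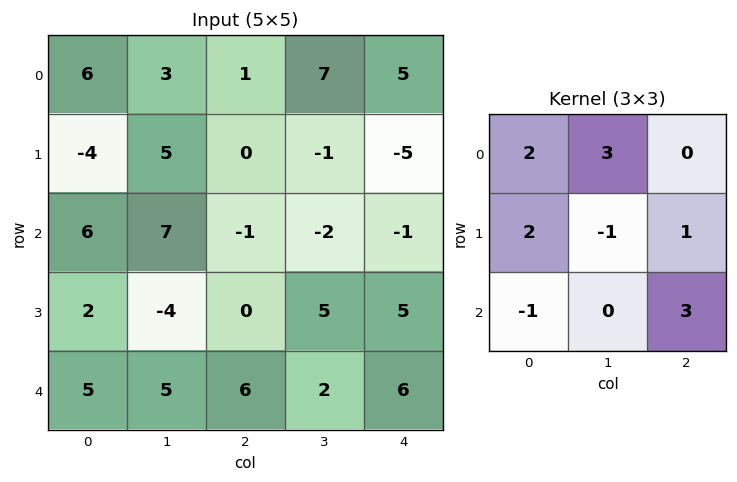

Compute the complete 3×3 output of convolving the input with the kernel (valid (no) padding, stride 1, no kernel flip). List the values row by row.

Output[0,0]: The receptive field on the input at this output position is [6 3 1 / -4 5 0 / 6 7 -1]. Elementwise product with the kernel and sum: 6·2 + 3·3 + -4·2 + 5·-1 + 0·1 + 6·-1 + -1·3.

-1 5 17
9 42 11
54 9 4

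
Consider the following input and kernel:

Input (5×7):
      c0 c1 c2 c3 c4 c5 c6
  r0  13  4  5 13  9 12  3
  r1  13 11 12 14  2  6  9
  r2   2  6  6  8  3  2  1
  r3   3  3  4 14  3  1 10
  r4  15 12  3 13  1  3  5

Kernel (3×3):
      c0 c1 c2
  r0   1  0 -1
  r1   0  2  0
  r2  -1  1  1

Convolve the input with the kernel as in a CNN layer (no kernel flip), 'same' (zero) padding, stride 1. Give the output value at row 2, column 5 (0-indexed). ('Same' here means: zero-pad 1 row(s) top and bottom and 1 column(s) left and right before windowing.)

The receptive field on the zero-padded input at this output position is [2 6 9 / 3 2 1 / 3 1 10]. Elementwise product with the kernel and sum: 2·1 + 9·-1 + 2·2 + 3·-1 + 1·1 + 10·1.

5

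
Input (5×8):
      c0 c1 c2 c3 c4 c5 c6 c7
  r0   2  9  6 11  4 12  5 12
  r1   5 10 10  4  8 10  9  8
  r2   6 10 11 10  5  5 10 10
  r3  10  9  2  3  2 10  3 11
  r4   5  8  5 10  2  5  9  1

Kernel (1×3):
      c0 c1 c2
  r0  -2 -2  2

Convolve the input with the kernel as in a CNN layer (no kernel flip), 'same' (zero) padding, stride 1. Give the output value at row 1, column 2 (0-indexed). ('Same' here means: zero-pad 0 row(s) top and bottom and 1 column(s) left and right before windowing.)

-32

The receptive field on the zero-padded input at this output position is [10 10 4]. Elementwise product with the kernel and sum: 10·-2 + 10·-2 + 4·2.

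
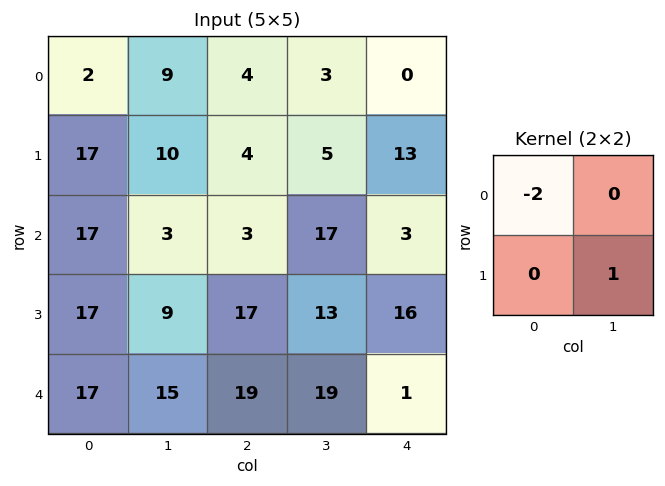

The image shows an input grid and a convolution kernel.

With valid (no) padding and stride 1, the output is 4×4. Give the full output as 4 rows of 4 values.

Output[0,0]: The receptive field on the input at this output position is [2 9 / 17 10]. Elementwise product with the kernel and sum: 2·-2 + 10·1.
Output[0,1]: The receptive field on the input at this output position is [9 4 / 10 4]. Elementwise product with the kernel and sum: 9·-2 + 4·1.

6 -14 -3 7
-31 -17 9 -7
-25 11 7 -18
-19 1 -15 -25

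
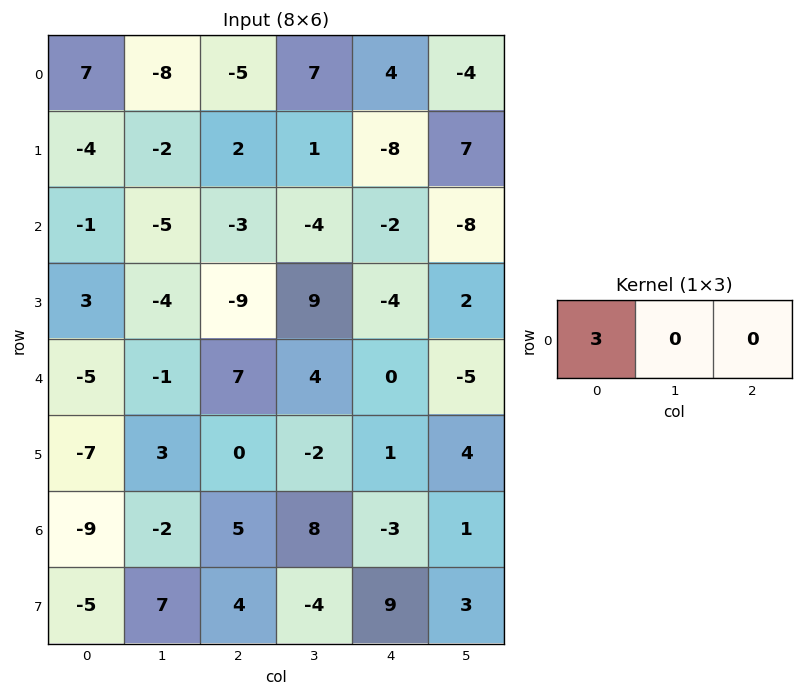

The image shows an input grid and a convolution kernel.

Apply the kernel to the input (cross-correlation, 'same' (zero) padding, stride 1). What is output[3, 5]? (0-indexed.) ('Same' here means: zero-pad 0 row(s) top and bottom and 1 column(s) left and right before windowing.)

The receptive field on the zero-padded input at this output position is [-4 2 0]. Elementwise product with the kernel and sum: -4·3.

-12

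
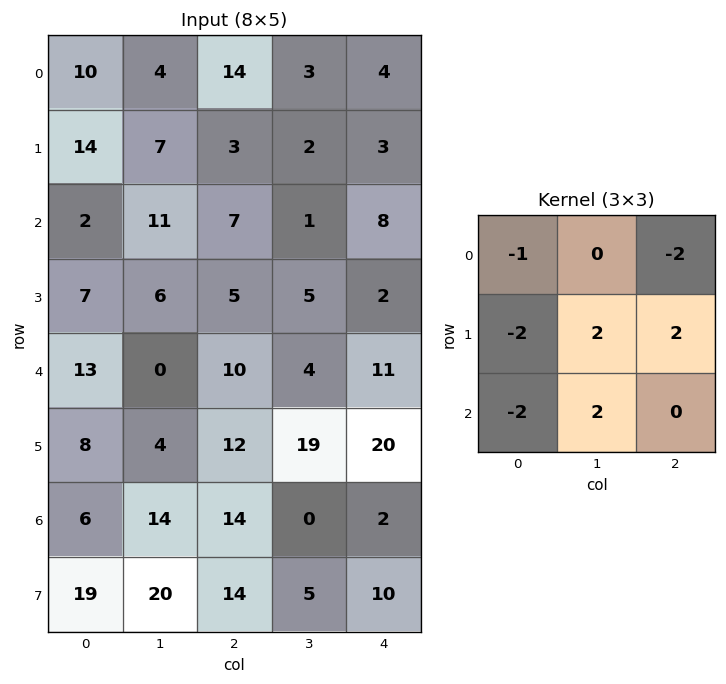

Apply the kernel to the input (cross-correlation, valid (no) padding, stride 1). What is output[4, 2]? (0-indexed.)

-6

The receptive field on the input at this output position is [10 4 11 / 12 19 20 / 14 0 2]. Elementwise product with the kernel and sum: 10·-1 + 11·-2 + 12·-2 + 19·2 + 20·2 + 14·-2 + 0·2.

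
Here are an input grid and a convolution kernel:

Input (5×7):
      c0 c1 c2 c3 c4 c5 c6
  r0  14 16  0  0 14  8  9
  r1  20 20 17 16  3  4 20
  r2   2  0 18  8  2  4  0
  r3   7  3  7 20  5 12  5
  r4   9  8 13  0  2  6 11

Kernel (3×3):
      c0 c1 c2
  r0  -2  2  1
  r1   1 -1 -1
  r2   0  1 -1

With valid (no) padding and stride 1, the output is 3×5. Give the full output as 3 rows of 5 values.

Output[0,0]: The receptive field on the input at this output position is [14 16 0 / 20 20 17 / 2 0 18]. Elementwise product with the kernel and sum: 14·-2 + 16·2 + 0·1 + 20·1 + 20·-1 + 17·-1 + 0·1 + 18·-1.
Output[0,1]: The receptive field on the input at this output position is [16 0 0 / 20 17 16 / 0 18 8]. Elementwise product with the kernel and sum: 16·-2 + 0·2 + 0·1 + 20·1 + 17·-1 + 16·-1 + 18·1 + 8·-1.

-31 -35 18 43 -20
-3 -29 24 -27 27
6 33 -38 -9 -13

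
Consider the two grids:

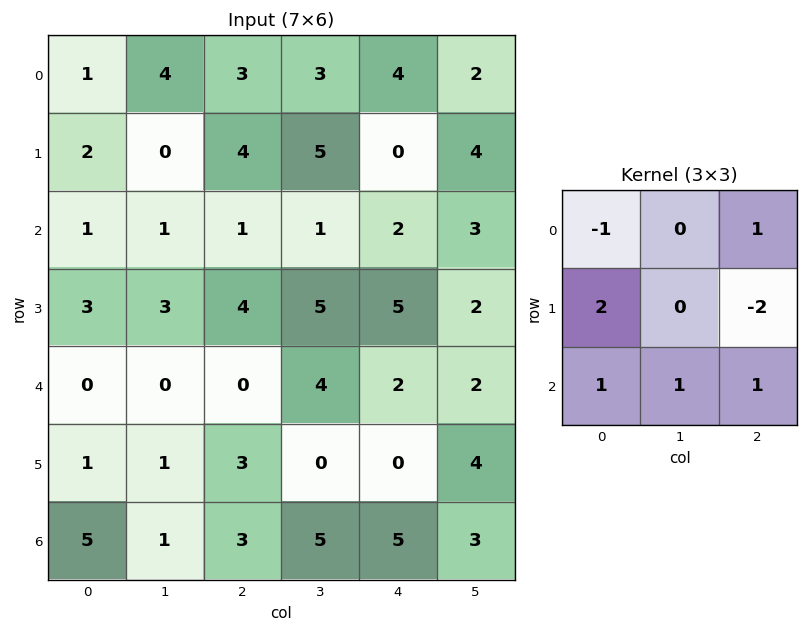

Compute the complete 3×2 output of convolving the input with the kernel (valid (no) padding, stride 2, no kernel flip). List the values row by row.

1 13
-2 5
5 21

Output[0,0]: The receptive field on the input at this output position is [1 4 3 / 2 0 4 / 1 1 1]. Elementwise product with the kernel and sum: 1·-1 + 3·1 + 2·2 + 4·-2 + 1·1 + 1·1 + 1·1.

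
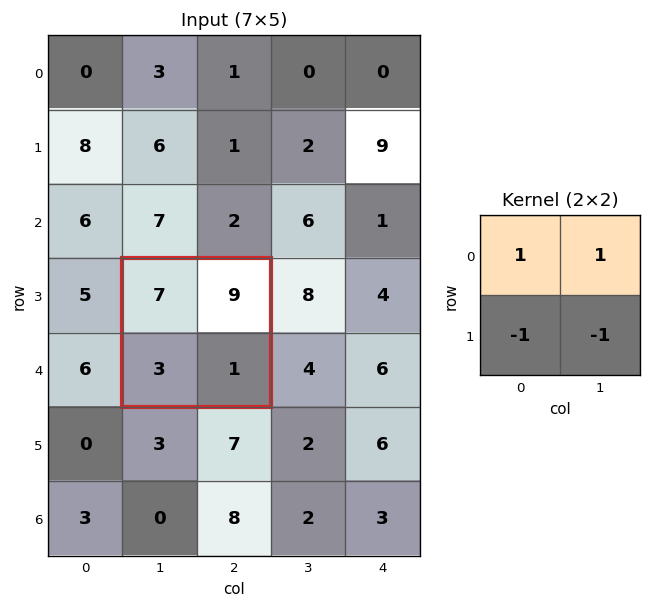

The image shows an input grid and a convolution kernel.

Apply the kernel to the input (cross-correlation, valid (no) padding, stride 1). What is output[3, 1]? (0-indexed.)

The receptive field on the input at this output position is [7 9 / 3 1]. Elementwise product with the kernel and sum: 7·1 + 9·1 + 3·-1 + 1·-1.

12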